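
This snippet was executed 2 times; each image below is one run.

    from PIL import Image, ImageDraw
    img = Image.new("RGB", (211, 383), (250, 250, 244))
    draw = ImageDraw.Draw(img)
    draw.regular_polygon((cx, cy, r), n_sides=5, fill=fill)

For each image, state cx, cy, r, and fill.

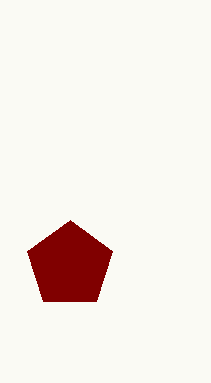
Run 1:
cx = 70
cy = 265
r = 45
fill = 'maroon'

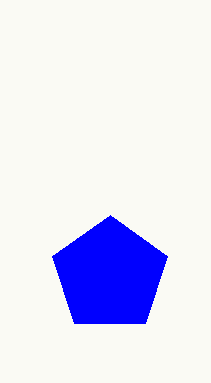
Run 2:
cx = 110; cy = 275; r = 60; fill = 'blue'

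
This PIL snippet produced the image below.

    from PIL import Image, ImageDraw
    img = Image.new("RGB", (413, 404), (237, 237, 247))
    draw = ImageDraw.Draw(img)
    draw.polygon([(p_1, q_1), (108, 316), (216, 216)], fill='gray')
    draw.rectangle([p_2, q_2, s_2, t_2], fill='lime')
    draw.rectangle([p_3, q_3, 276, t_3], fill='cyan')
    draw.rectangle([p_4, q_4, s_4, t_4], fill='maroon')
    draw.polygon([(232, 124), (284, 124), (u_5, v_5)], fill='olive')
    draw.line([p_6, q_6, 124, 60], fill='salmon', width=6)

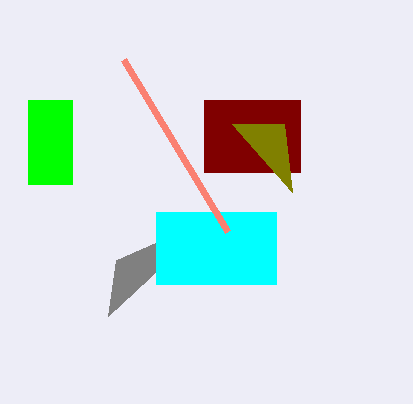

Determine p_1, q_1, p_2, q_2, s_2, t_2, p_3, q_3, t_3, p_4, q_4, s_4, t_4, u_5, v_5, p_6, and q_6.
p_1 = 116; q_1 = 260; p_2 = 28; q_2 = 100; s_2 = 72; t_2 = 184; p_3 = 156; q_3 = 212; t_3 = 284; p_4 = 204; q_4 = 100; s_4 = 300; t_4 = 172; u_5 = 292; v_5 = 192; p_6 = 228; q_6 = 232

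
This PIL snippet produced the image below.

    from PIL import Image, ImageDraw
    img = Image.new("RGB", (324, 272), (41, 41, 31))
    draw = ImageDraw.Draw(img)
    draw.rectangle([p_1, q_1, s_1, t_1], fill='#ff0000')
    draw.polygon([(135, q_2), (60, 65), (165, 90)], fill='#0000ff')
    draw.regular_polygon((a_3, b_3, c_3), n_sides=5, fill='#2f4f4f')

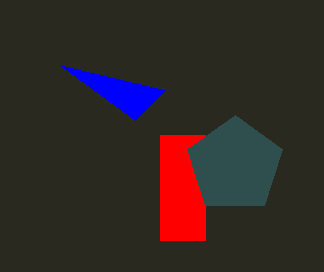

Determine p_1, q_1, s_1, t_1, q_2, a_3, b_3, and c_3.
p_1 = 160, q_1 = 135, s_1 = 205, t_1 = 240, q_2 = 120, a_3 = 235, b_3 = 165, c_3 = 50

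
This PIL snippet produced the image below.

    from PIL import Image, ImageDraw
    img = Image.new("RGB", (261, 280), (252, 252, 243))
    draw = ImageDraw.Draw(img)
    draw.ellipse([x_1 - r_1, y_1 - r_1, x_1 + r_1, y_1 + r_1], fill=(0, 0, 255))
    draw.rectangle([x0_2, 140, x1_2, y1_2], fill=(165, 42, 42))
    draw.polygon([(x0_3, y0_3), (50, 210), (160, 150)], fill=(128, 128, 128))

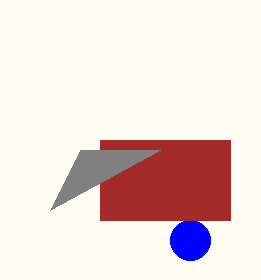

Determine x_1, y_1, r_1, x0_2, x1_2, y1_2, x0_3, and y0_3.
x_1 = 190
y_1 = 240
r_1 = 20
x0_2 = 100
x1_2 = 230
y1_2 = 220
x0_3 = 80
y0_3 = 150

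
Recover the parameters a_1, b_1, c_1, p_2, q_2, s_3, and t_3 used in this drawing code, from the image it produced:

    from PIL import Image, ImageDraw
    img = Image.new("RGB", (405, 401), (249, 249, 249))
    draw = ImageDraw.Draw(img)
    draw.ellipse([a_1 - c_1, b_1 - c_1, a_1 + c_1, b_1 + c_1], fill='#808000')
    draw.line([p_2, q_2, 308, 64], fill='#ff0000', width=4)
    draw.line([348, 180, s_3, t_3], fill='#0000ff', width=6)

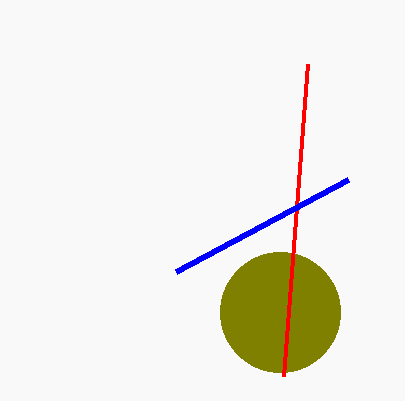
a_1 = 280, b_1 = 312, c_1 = 60, p_2 = 284, q_2 = 376, s_3 = 176, t_3 = 272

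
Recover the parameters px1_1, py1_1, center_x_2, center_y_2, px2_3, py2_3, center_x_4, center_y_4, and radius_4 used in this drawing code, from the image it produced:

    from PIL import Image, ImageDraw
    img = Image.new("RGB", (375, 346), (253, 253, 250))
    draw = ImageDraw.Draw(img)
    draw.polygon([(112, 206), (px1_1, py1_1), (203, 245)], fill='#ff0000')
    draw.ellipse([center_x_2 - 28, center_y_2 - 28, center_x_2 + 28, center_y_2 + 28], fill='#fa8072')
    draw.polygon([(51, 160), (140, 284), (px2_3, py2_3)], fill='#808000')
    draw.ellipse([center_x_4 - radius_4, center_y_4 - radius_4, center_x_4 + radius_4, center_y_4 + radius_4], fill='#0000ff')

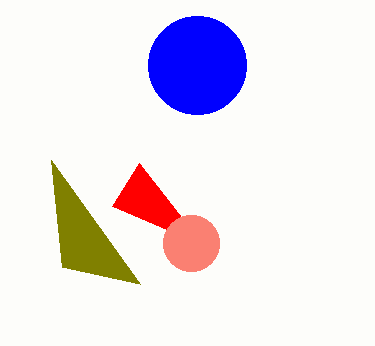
px1_1 = 139
py1_1 = 163
center_x_2 = 191
center_y_2 = 243
px2_3 = 62
py2_3 = 267
center_x_4 = 197
center_y_4 = 65
radius_4 = 49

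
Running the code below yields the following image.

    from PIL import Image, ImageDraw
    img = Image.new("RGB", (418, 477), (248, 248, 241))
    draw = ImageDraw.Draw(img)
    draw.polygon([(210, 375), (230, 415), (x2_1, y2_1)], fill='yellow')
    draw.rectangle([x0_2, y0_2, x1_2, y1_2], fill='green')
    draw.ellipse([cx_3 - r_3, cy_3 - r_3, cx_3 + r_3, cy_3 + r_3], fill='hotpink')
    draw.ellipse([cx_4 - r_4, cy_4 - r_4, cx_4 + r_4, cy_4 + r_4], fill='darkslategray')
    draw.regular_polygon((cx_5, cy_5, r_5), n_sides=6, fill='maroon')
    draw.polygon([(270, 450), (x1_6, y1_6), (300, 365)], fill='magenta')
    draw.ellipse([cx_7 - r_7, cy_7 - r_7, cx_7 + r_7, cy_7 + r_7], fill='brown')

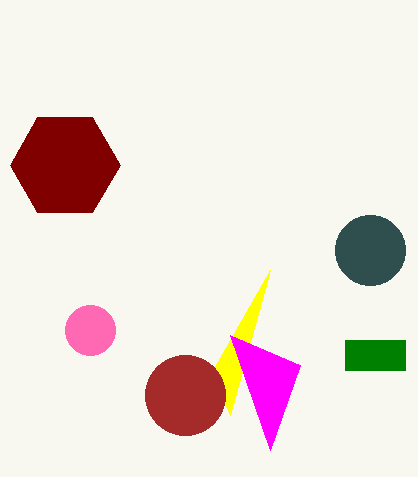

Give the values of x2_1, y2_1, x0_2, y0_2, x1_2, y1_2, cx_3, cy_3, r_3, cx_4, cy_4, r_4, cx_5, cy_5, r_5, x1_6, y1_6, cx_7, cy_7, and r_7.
x2_1 = 270, y2_1 = 270, x0_2 = 345, y0_2 = 340, x1_2 = 405, y1_2 = 370, cx_3 = 90, cy_3 = 330, r_3 = 25, cx_4 = 370, cy_4 = 250, r_4 = 35, cx_5 = 65, cy_5 = 165, r_5 = 55, x1_6 = 230, y1_6 = 335, cx_7 = 185, cy_7 = 395, r_7 = 40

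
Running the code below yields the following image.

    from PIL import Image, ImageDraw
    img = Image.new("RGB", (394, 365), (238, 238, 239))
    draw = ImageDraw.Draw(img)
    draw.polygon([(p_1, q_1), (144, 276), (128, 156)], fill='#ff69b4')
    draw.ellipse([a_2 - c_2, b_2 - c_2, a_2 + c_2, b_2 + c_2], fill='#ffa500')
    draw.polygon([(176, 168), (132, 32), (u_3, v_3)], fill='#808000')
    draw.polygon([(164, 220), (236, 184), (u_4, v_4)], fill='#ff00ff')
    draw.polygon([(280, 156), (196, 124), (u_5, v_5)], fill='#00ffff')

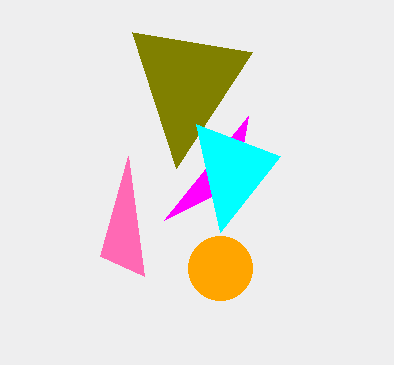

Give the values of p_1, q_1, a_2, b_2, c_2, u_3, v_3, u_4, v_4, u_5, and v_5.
p_1 = 100; q_1 = 256; a_2 = 220; b_2 = 268; c_2 = 32; u_3 = 252; v_3 = 52; u_4 = 248; v_4 = 116; u_5 = 220; v_5 = 232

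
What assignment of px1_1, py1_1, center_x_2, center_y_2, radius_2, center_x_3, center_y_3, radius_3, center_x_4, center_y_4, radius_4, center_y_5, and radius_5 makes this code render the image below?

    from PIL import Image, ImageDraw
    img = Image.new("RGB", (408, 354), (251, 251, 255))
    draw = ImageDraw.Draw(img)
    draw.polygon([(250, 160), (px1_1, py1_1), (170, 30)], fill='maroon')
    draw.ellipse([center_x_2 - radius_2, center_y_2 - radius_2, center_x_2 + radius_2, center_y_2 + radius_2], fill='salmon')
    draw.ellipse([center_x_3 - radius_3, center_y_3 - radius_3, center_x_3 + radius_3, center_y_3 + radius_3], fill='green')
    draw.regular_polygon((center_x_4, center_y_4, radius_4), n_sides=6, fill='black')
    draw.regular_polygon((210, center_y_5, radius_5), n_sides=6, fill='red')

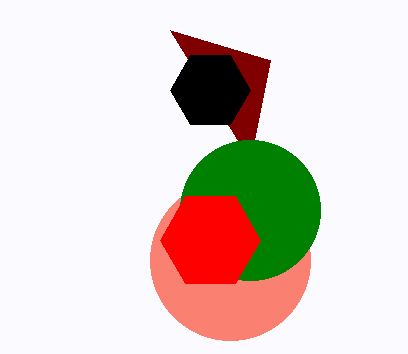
px1_1 = 270; py1_1 = 60; center_x_2 = 230; center_y_2 = 260; radius_2 = 80; center_x_3 = 250; center_y_3 = 210; radius_3 = 70; center_x_4 = 210; center_y_4 = 90; radius_4 = 40; center_y_5 = 240; radius_5 = 50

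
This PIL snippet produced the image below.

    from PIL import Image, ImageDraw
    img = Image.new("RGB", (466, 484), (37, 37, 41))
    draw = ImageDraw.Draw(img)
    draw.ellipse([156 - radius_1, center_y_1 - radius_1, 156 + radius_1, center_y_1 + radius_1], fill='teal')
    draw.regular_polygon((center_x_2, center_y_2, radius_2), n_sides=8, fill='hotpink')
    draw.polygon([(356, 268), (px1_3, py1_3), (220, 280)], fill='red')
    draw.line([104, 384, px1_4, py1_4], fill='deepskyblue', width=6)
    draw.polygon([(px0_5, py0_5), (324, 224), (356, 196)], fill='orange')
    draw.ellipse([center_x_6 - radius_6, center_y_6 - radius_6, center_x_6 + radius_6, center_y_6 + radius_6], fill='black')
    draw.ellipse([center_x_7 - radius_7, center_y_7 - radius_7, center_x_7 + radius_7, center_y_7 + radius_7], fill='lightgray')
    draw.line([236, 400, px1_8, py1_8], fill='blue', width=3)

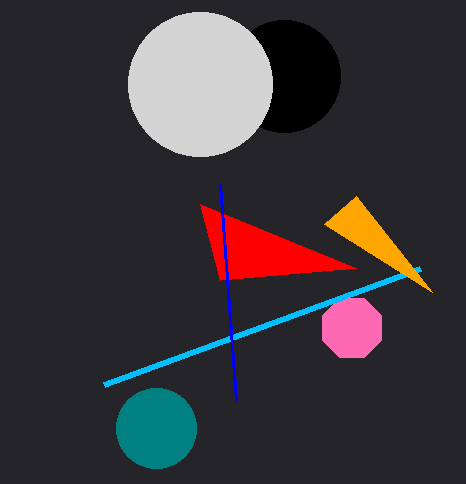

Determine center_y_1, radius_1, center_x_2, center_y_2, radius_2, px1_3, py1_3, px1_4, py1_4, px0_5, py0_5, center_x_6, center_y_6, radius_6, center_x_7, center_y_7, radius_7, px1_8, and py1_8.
center_y_1 = 428
radius_1 = 40
center_x_2 = 352
center_y_2 = 328
radius_2 = 32
px1_3 = 200
py1_3 = 204
px1_4 = 420
py1_4 = 268
px0_5 = 432
py0_5 = 292
center_x_6 = 284
center_y_6 = 76
radius_6 = 56
center_x_7 = 200
center_y_7 = 84
radius_7 = 72
px1_8 = 220
py1_8 = 184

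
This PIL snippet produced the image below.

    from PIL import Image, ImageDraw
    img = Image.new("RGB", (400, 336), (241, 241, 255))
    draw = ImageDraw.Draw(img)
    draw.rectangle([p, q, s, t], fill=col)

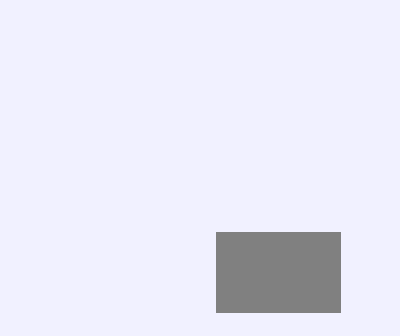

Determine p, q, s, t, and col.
p = 216
q = 232
s = 340
t = 312
col = 'gray'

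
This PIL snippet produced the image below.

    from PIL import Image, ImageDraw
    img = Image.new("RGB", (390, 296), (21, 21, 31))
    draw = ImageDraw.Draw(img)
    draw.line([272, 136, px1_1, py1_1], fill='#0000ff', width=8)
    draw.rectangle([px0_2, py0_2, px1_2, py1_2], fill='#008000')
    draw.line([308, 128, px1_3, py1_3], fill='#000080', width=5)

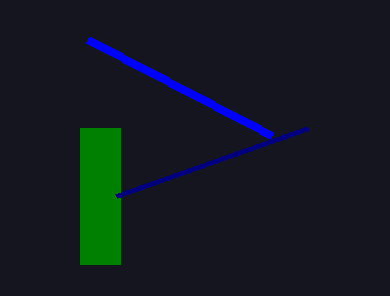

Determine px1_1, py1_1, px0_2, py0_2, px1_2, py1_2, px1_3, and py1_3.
px1_1 = 88, py1_1 = 40, px0_2 = 80, py0_2 = 128, px1_2 = 120, py1_2 = 264, px1_3 = 116, py1_3 = 196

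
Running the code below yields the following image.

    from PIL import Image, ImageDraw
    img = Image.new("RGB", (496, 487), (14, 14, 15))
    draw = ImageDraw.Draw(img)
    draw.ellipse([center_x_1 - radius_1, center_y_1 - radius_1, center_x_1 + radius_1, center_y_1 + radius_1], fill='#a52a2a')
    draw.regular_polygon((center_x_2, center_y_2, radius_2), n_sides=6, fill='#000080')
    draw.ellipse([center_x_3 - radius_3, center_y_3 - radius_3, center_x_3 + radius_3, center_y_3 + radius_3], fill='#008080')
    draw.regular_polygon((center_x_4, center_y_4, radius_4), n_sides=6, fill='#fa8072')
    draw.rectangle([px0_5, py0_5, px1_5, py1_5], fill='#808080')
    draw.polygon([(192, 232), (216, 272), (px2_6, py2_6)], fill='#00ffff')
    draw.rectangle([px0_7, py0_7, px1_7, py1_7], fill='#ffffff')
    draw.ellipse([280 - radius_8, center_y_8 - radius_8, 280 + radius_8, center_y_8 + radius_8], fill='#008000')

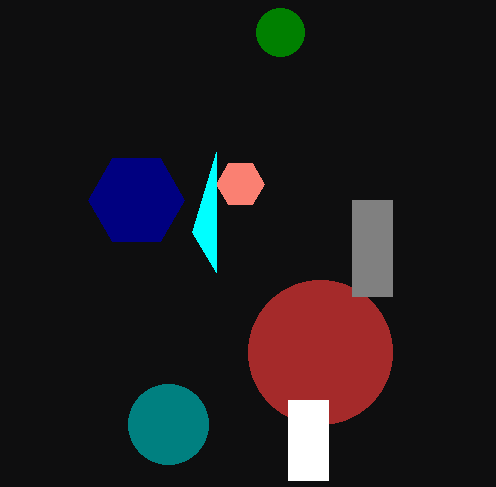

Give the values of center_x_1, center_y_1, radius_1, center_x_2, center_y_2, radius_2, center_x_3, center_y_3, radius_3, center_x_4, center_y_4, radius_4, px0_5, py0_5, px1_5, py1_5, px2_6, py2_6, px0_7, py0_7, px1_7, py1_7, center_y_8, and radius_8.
center_x_1 = 320
center_y_1 = 352
radius_1 = 72
center_x_2 = 136
center_y_2 = 200
radius_2 = 48
center_x_3 = 168
center_y_3 = 424
radius_3 = 40
center_x_4 = 240
center_y_4 = 184
radius_4 = 24
px0_5 = 352
py0_5 = 200
px1_5 = 392
py1_5 = 296
px2_6 = 216
py2_6 = 152
px0_7 = 288
py0_7 = 400
px1_7 = 328
py1_7 = 480
center_y_8 = 32
radius_8 = 24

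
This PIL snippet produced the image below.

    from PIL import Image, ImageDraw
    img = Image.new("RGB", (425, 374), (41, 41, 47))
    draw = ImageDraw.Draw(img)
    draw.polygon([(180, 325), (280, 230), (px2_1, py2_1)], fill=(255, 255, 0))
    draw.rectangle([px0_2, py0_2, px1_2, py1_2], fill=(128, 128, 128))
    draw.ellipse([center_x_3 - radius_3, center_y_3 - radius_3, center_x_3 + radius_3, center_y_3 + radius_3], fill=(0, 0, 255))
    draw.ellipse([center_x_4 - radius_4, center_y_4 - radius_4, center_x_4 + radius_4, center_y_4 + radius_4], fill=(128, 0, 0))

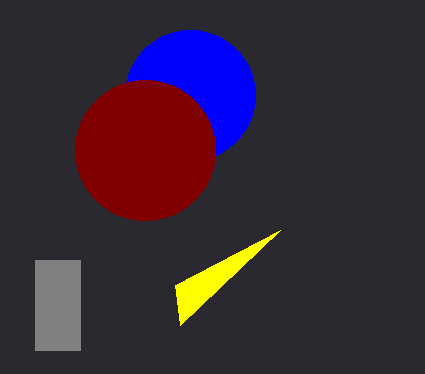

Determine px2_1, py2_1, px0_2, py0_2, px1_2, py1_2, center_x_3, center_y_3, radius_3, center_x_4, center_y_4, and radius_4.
px2_1 = 175; py2_1 = 285; px0_2 = 35; py0_2 = 260; px1_2 = 80; py1_2 = 350; center_x_3 = 190; center_y_3 = 95; radius_3 = 65; center_x_4 = 145; center_y_4 = 150; radius_4 = 70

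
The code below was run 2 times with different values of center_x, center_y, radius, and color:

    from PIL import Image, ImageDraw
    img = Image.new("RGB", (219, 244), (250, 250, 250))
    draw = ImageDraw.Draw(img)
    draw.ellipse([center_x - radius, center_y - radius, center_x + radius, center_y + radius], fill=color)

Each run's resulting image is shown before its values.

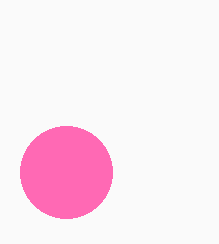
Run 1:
center_x = 66; center_y = 172; radius = 46; color = 'hotpink'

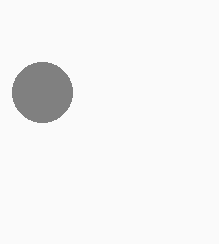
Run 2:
center_x = 42
center_y = 92
radius = 30
color = 'gray'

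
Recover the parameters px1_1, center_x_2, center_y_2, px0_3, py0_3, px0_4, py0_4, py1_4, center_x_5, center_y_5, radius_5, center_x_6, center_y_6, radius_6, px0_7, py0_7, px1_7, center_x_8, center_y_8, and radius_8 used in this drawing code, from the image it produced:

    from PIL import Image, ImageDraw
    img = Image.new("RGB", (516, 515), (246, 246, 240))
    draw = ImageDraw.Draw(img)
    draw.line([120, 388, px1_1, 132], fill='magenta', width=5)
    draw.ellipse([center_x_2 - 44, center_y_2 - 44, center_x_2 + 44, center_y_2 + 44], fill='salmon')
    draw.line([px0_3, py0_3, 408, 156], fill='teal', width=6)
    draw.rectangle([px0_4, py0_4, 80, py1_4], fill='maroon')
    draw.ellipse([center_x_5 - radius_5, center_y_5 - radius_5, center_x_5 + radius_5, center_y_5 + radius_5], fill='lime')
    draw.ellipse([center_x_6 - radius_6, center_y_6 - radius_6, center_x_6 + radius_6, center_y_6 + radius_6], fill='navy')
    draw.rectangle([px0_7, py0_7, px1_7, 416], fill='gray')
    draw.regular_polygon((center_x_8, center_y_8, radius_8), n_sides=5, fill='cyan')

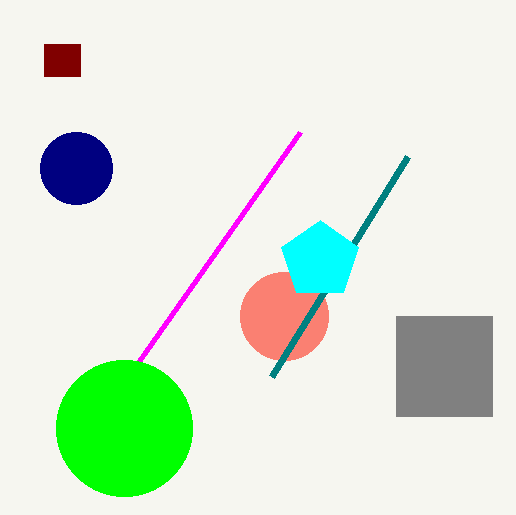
px1_1 = 300, center_x_2 = 284, center_y_2 = 316, px0_3 = 272, py0_3 = 376, px0_4 = 44, py0_4 = 44, py1_4 = 76, center_x_5 = 124, center_y_5 = 428, radius_5 = 68, center_x_6 = 76, center_y_6 = 168, radius_6 = 36, px0_7 = 396, py0_7 = 316, px1_7 = 492, center_x_8 = 320, center_y_8 = 260, radius_8 = 40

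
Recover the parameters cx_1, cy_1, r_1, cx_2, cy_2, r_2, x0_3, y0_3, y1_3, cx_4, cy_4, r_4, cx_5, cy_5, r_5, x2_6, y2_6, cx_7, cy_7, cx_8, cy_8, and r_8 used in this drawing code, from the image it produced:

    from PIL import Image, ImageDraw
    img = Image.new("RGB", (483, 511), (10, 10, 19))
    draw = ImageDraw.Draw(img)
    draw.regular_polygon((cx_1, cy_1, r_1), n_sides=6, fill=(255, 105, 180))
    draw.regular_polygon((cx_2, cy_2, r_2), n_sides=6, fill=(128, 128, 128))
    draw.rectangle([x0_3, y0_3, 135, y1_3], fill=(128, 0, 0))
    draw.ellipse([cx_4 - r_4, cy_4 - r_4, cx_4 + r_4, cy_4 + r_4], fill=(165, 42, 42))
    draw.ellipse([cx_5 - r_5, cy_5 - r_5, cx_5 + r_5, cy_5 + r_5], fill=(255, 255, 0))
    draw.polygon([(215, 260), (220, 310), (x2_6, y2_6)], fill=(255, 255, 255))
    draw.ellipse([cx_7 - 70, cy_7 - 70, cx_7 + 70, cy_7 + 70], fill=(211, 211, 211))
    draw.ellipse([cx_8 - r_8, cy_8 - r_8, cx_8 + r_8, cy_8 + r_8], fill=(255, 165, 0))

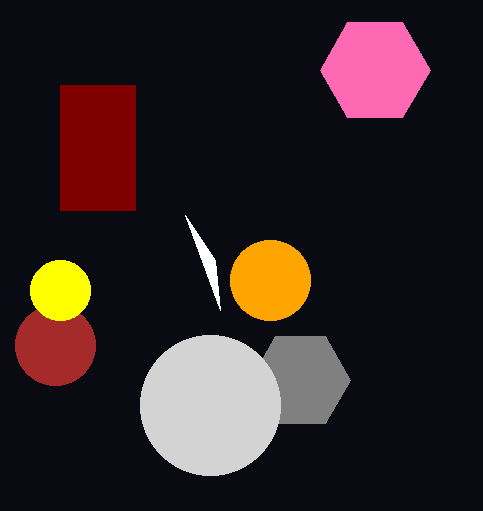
cx_1 = 375
cy_1 = 70
r_1 = 55
cx_2 = 300
cy_2 = 380
r_2 = 50
x0_3 = 60
y0_3 = 85
y1_3 = 210
cx_4 = 55
cy_4 = 345
r_4 = 40
cx_5 = 60
cy_5 = 290
r_5 = 30
x2_6 = 185
y2_6 = 215
cx_7 = 210
cy_7 = 405
cx_8 = 270
cy_8 = 280
r_8 = 40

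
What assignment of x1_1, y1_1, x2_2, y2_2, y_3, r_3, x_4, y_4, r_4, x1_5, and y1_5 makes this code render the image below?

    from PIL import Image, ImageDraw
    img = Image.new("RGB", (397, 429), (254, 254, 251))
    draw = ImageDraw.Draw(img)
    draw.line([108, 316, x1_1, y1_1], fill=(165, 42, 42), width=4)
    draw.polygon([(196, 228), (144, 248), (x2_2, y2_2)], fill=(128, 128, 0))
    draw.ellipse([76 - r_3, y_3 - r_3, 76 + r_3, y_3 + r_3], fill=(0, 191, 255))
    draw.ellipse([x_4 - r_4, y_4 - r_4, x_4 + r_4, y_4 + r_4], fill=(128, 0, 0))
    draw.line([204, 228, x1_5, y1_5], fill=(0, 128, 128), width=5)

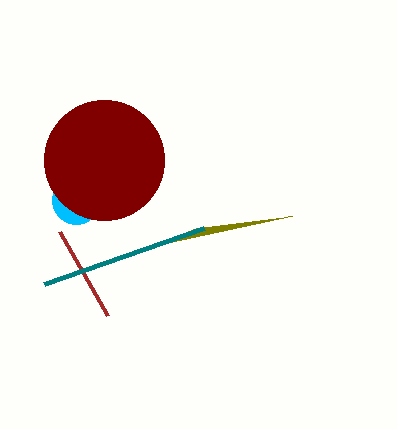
x1_1 = 60
y1_1 = 232
x2_2 = 292
y2_2 = 216
y_3 = 200
r_3 = 24
x_4 = 104
y_4 = 160
r_4 = 60
x1_5 = 44
y1_5 = 284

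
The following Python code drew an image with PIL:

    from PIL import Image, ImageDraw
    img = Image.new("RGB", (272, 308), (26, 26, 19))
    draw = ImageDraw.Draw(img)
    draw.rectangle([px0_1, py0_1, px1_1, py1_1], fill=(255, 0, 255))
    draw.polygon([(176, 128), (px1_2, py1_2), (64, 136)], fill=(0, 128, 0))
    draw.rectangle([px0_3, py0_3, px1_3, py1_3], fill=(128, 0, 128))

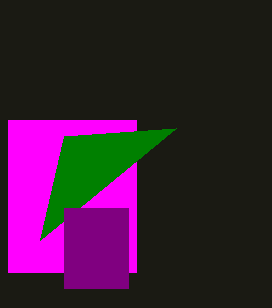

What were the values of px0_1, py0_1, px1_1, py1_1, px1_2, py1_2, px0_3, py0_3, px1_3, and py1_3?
px0_1 = 8; py0_1 = 120; px1_1 = 136; py1_1 = 272; px1_2 = 40; py1_2 = 240; px0_3 = 64; py0_3 = 208; px1_3 = 128; py1_3 = 288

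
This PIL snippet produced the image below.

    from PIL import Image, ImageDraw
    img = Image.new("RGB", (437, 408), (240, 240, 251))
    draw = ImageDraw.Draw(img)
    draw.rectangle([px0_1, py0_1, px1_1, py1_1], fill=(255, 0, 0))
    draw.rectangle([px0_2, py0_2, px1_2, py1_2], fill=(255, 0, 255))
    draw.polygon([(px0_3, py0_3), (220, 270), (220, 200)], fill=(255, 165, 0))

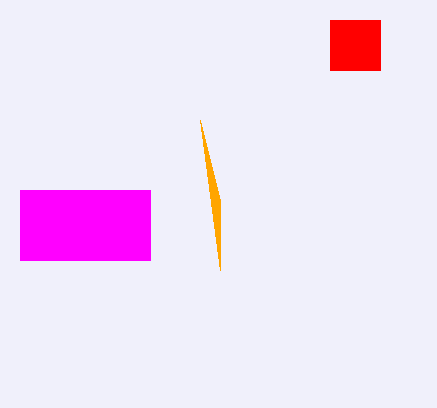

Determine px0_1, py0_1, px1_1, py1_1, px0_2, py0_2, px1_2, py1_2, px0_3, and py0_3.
px0_1 = 330; py0_1 = 20; px1_1 = 380; py1_1 = 70; px0_2 = 20; py0_2 = 190; px1_2 = 150; py1_2 = 260; px0_3 = 200; py0_3 = 120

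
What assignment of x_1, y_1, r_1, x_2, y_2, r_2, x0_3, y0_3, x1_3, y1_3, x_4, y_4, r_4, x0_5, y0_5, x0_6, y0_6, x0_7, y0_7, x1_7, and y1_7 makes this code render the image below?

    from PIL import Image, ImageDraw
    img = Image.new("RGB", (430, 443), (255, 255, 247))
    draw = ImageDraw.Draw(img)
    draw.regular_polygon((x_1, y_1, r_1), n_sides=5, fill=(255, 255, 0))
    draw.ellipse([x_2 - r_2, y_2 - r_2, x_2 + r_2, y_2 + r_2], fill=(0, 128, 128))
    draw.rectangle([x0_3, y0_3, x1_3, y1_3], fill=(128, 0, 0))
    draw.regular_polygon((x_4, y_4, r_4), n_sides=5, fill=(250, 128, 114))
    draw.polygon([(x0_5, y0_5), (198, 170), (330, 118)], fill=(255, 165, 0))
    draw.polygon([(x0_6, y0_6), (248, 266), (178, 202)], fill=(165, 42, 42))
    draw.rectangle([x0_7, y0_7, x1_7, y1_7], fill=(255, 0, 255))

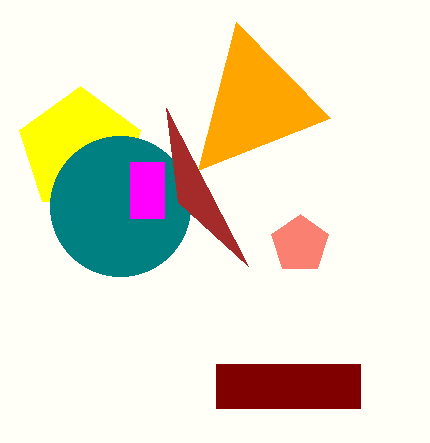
x_1 = 80; y_1 = 150; r_1 = 64; x_2 = 120; y_2 = 206; r_2 = 70; x0_3 = 216; y0_3 = 364; x1_3 = 360; y1_3 = 408; x_4 = 300; y_4 = 244; r_4 = 30; x0_5 = 236; y0_5 = 22; x0_6 = 166; y0_6 = 108; x0_7 = 130; y0_7 = 162; x1_7 = 164; y1_7 = 218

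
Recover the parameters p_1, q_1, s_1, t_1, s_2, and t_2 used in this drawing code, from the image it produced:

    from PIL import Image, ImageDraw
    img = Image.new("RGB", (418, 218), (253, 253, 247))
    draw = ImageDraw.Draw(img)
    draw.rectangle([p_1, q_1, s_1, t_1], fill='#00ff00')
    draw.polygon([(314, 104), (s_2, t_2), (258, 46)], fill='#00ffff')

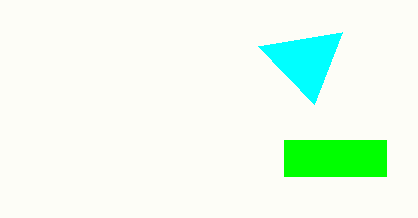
p_1 = 284; q_1 = 140; s_1 = 386; t_1 = 176; s_2 = 342; t_2 = 32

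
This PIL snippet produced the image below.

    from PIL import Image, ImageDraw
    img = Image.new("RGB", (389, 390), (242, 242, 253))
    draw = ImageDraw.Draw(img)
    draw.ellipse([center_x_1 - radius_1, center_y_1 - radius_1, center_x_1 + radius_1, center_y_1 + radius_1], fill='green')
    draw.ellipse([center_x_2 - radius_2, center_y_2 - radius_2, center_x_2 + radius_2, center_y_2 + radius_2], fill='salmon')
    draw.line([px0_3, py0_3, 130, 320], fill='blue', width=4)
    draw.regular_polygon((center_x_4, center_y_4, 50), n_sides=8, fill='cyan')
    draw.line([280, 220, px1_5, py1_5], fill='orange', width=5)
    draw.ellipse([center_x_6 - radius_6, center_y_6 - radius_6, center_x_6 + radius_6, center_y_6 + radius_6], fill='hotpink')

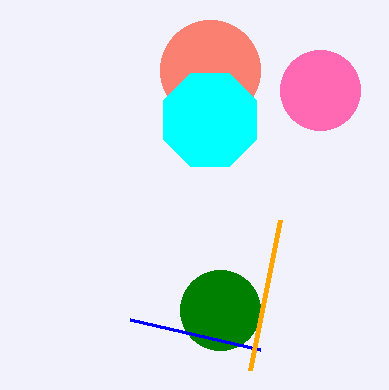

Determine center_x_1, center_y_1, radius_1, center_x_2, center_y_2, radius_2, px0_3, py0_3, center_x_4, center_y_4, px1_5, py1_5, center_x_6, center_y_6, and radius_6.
center_x_1 = 220, center_y_1 = 310, radius_1 = 40, center_x_2 = 210, center_y_2 = 70, radius_2 = 50, px0_3 = 260, py0_3 = 350, center_x_4 = 210, center_y_4 = 120, px1_5 = 250, py1_5 = 370, center_x_6 = 320, center_y_6 = 90, radius_6 = 40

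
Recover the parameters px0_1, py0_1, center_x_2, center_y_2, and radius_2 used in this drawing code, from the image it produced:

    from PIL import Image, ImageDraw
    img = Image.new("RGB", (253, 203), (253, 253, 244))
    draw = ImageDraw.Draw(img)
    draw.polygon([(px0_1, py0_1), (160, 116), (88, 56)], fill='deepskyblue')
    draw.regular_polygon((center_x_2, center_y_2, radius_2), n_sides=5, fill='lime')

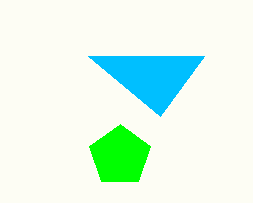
px0_1 = 204, py0_1 = 56, center_x_2 = 120, center_y_2 = 156, radius_2 = 32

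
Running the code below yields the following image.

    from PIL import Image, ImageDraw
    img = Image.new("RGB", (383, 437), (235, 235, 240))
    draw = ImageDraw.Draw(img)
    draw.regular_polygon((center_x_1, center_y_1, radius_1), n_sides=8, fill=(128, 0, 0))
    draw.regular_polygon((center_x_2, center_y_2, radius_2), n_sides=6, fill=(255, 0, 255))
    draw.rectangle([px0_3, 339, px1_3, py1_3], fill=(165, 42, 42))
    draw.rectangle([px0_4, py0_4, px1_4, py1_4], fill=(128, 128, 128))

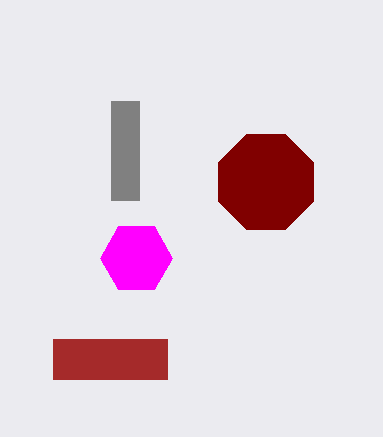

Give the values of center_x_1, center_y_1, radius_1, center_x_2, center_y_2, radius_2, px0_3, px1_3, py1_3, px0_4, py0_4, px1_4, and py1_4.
center_x_1 = 266, center_y_1 = 182, radius_1 = 51, center_x_2 = 136, center_y_2 = 258, radius_2 = 36, px0_3 = 53, px1_3 = 167, py1_3 = 379, px0_4 = 111, py0_4 = 101, px1_4 = 139, py1_4 = 200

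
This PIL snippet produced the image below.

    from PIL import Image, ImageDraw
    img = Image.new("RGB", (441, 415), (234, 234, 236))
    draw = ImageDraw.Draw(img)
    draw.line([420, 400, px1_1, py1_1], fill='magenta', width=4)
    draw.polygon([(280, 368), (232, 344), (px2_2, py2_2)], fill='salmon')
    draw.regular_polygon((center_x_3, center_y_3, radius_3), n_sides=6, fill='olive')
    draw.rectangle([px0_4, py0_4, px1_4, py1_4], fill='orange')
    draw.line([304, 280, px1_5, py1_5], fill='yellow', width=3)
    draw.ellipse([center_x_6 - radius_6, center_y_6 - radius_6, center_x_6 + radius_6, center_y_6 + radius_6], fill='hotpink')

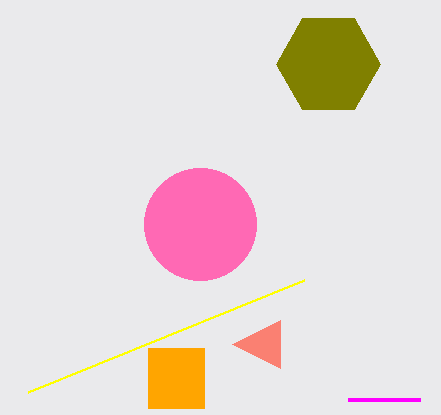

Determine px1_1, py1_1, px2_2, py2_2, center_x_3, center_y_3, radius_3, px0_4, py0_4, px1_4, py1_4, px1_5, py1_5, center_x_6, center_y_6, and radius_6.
px1_1 = 348; py1_1 = 400; px2_2 = 280; py2_2 = 320; center_x_3 = 328; center_y_3 = 64; radius_3 = 52; px0_4 = 148; py0_4 = 348; px1_4 = 204; py1_4 = 408; px1_5 = 28; py1_5 = 392; center_x_6 = 200; center_y_6 = 224; radius_6 = 56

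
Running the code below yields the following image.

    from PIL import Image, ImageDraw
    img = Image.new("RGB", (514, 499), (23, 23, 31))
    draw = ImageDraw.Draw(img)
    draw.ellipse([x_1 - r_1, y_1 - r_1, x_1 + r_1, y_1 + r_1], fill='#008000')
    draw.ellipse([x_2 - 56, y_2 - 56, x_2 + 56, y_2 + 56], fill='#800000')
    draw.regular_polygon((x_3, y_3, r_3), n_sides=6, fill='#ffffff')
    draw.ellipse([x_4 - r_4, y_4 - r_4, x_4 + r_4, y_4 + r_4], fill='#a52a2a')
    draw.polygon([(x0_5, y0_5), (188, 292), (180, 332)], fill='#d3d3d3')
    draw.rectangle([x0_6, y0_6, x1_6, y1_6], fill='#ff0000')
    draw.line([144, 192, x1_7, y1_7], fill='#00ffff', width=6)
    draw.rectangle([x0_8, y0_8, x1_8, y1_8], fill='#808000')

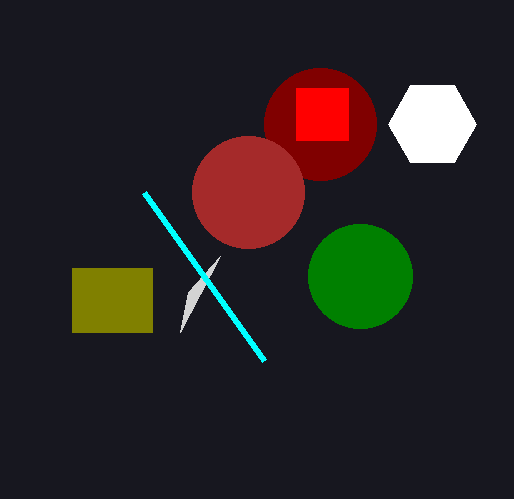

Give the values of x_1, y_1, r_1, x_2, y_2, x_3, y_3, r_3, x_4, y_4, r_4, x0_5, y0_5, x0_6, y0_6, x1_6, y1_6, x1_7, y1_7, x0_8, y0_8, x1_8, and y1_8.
x_1 = 360, y_1 = 276, r_1 = 52, x_2 = 320, y_2 = 124, x_3 = 432, y_3 = 124, r_3 = 44, x_4 = 248, y_4 = 192, r_4 = 56, x0_5 = 220, y0_5 = 256, x0_6 = 296, y0_6 = 88, x1_6 = 348, y1_6 = 140, x1_7 = 264, y1_7 = 360, x0_8 = 72, y0_8 = 268, x1_8 = 152, y1_8 = 332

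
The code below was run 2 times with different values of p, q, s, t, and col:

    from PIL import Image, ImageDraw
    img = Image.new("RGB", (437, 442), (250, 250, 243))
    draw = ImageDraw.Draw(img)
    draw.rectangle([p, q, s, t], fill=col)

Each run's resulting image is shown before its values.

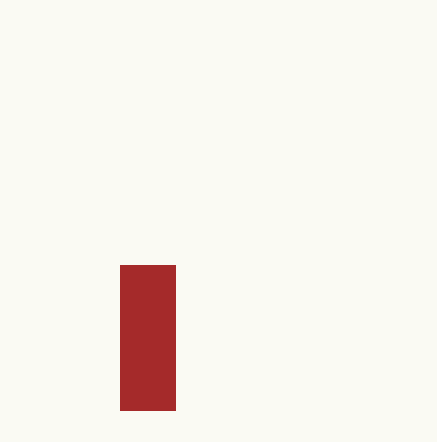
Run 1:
p = 120; q = 265; s = 175; t = 410; col = 'brown'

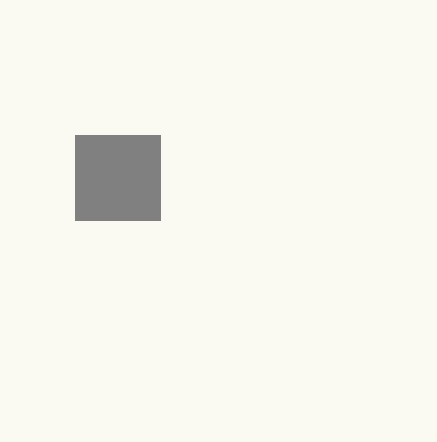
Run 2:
p = 75
q = 135
s = 160
t = 220
col = 'gray'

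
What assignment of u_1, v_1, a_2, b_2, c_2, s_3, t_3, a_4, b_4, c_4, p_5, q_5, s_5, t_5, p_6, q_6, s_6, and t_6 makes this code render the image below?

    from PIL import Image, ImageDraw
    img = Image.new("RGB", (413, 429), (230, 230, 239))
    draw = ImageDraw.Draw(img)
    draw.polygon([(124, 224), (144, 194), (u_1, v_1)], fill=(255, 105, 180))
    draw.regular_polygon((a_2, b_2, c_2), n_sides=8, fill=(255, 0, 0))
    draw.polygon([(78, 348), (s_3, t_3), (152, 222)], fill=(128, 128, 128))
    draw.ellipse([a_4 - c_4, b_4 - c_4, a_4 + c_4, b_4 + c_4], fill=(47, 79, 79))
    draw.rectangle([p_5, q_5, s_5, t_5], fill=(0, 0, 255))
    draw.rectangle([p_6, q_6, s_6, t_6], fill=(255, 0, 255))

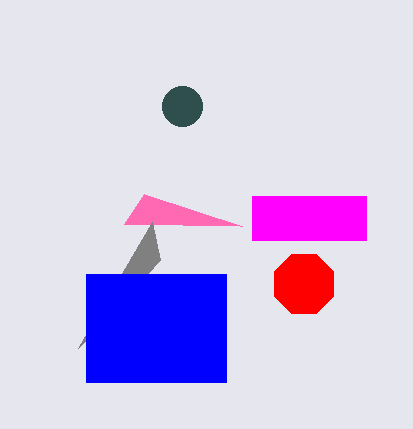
u_1 = 242, v_1 = 226, a_2 = 304, b_2 = 284, c_2 = 32, s_3 = 160, t_3 = 260, a_4 = 182, b_4 = 106, c_4 = 20, p_5 = 86, q_5 = 274, s_5 = 226, t_5 = 382, p_6 = 252, q_6 = 196, s_6 = 366, t_6 = 240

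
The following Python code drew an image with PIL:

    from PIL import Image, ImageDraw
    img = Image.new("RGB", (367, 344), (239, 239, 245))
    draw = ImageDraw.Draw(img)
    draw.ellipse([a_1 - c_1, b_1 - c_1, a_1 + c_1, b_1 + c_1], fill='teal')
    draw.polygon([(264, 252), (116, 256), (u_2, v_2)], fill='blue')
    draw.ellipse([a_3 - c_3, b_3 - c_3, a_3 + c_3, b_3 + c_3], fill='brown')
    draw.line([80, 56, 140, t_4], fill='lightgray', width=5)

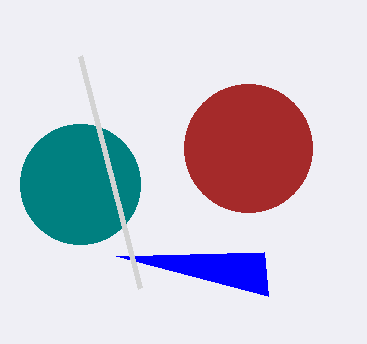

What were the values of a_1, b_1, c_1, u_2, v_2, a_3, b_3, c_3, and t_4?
a_1 = 80
b_1 = 184
c_1 = 60
u_2 = 268
v_2 = 296
a_3 = 248
b_3 = 148
c_3 = 64
t_4 = 288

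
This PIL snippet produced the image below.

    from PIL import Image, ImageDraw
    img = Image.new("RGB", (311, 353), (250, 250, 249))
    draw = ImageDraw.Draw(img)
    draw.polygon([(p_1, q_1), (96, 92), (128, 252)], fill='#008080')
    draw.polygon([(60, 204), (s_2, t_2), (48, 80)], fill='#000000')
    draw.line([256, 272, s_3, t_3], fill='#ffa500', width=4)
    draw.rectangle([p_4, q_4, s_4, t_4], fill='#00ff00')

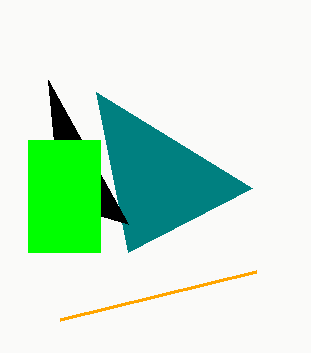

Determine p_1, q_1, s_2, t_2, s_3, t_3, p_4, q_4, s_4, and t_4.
p_1 = 252; q_1 = 188; s_2 = 128; t_2 = 224; s_3 = 60; t_3 = 320; p_4 = 28; q_4 = 140; s_4 = 100; t_4 = 252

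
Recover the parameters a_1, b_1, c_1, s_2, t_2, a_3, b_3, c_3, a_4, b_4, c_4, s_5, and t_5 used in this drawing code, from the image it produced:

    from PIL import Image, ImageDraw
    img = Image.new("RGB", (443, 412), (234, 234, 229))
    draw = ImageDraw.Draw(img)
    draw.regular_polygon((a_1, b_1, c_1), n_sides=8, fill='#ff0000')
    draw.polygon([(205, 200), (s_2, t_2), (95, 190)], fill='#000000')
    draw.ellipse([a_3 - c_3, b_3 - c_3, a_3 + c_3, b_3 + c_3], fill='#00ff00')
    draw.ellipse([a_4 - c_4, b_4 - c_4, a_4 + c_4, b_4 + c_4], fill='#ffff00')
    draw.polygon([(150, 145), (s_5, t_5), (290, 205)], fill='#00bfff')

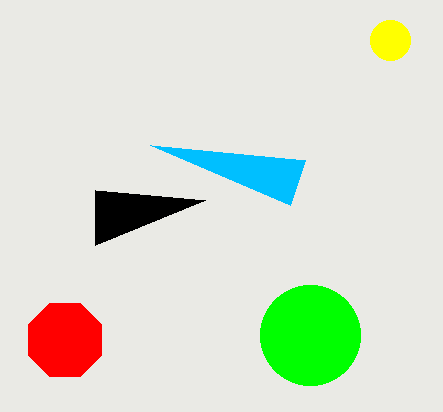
a_1 = 65, b_1 = 340, c_1 = 40, s_2 = 95, t_2 = 245, a_3 = 310, b_3 = 335, c_3 = 50, a_4 = 390, b_4 = 40, c_4 = 20, s_5 = 305, t_5 = 160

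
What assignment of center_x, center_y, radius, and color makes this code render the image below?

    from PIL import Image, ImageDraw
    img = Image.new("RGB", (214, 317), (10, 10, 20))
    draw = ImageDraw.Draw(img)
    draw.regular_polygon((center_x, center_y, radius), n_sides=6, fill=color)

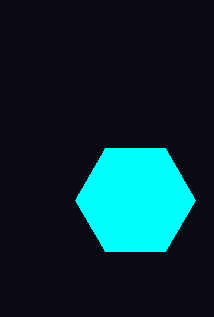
center_x = 135
center_y = 200
radius = 60
color = 'cyan'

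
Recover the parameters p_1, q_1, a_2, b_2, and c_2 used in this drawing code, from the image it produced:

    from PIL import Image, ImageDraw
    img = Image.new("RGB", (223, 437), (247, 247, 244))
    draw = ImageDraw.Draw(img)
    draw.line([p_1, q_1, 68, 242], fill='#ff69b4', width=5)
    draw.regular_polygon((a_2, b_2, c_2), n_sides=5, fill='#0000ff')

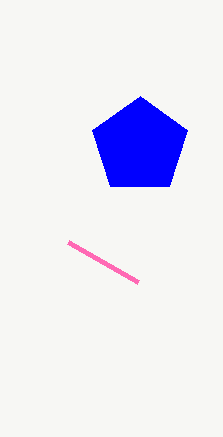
p_1 = 138; q_1 = 282; a_2 = 140; b_2 = 146; c_2 = 50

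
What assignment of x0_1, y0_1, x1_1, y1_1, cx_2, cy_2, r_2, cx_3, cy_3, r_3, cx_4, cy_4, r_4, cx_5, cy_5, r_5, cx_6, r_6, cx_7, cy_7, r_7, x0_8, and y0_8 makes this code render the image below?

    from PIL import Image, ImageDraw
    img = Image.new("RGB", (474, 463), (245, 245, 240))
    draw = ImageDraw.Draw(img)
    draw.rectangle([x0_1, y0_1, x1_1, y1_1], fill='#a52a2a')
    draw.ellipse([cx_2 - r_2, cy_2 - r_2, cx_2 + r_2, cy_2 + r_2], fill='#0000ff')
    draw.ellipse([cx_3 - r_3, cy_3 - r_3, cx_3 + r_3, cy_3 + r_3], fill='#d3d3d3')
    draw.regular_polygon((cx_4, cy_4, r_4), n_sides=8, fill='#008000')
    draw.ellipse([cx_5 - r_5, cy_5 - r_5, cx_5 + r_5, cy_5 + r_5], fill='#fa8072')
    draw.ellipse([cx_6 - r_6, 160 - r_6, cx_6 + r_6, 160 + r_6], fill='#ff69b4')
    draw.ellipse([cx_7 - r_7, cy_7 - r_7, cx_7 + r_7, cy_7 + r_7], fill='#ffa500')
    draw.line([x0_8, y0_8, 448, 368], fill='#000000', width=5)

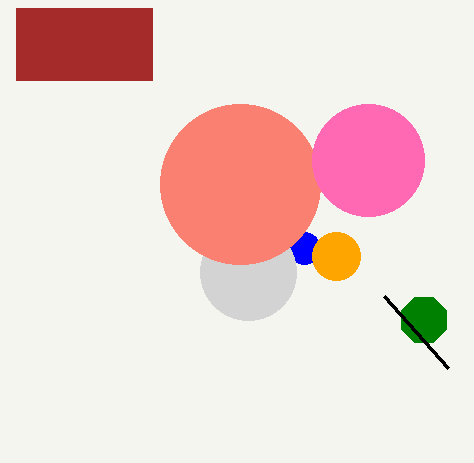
x0_1 = 16; y0_1 = 8; x1_1 = 152; y1_1 = 80; cx_2 = 304; cy_2 = 248; r_2 = 16; cx_3 = 248; cy_3 = 272; r_3 = 48; cx_4 = 424; cy_4 = 320; r_4 = 24; cx_5 = 240; cy_5 = 184; r_5 = 80; cx_6 = 368; r_6 = 56; cx_7 = 336; cy_7 = 256; r_7 = 24; x0_8 = 384; y0_8 = 296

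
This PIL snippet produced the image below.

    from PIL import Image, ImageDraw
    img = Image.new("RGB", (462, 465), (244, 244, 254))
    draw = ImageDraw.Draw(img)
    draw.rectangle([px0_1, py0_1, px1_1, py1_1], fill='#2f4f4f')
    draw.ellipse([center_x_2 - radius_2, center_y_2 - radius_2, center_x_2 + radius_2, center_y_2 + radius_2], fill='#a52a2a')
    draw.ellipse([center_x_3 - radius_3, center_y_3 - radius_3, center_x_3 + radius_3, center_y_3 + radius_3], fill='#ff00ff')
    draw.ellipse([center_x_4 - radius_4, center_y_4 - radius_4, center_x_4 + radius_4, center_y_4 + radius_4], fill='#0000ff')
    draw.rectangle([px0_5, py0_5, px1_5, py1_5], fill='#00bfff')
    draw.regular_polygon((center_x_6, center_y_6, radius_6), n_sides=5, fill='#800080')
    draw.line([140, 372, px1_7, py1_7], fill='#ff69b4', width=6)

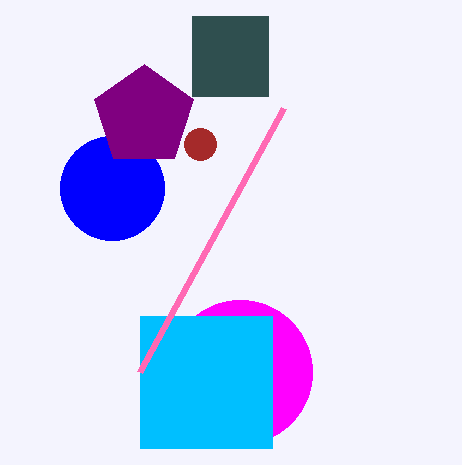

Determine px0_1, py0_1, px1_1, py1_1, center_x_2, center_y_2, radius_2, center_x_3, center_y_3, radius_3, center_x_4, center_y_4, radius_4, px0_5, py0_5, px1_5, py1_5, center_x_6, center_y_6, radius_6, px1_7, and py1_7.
px0_1 = 192
py0_1 = 16
px1_1 = 268
py1_1 = 96
center_x_2 = 200
center_y_2 = 144
radius_2 = 16
center_x_3 = 240
center_y_3 = 372
radius_3 = 72
center_x_4 = 112
center_y_4 = 188
radius_4 = 52
px0_5 = 140
py0_5 = 316
px1_5 = 272
py1_5 = 448
center_x_6 = 144
center_y_6 = 116
radius_6 = 52
px1_7 = 284
py1_7 = 108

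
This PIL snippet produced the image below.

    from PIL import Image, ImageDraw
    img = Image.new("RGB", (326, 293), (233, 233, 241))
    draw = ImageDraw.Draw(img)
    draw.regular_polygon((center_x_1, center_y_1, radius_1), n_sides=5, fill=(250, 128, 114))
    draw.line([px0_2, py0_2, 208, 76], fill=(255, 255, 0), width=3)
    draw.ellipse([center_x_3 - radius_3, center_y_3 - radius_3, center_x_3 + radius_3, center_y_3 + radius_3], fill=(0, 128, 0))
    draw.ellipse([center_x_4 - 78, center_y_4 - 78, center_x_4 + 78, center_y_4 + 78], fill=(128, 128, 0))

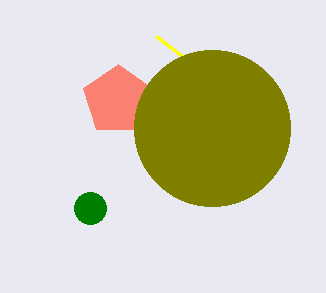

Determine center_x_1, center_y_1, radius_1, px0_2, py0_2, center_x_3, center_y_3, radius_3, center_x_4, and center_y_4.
center_x_1 = 118, center_y_1 = 100, radius_1 = 36, px0_2 = 156, py0_2 = 36, center_x_3 = 90, center_y_3 = 208, radius_3 = 16, center_x_4 = 212, center_y_4 = 128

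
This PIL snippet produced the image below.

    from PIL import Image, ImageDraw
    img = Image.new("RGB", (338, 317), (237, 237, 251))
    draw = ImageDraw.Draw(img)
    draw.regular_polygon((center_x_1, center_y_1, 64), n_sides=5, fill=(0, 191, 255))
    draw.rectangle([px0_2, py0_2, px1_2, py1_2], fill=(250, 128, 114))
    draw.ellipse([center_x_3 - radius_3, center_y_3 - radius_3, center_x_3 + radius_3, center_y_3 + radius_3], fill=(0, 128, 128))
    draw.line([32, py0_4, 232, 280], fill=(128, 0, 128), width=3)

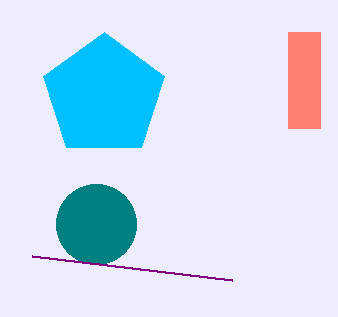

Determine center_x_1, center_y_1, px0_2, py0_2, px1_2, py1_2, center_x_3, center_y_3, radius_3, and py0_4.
center_x_1 = 104
center_y_1 = 96
px0_2 = 288
py0_2 = 32
px1_2 = 320
py1_2 = 128
center_x_3 = 96
center_y_3 = 224
radius_3 = 40
py0_4 = 256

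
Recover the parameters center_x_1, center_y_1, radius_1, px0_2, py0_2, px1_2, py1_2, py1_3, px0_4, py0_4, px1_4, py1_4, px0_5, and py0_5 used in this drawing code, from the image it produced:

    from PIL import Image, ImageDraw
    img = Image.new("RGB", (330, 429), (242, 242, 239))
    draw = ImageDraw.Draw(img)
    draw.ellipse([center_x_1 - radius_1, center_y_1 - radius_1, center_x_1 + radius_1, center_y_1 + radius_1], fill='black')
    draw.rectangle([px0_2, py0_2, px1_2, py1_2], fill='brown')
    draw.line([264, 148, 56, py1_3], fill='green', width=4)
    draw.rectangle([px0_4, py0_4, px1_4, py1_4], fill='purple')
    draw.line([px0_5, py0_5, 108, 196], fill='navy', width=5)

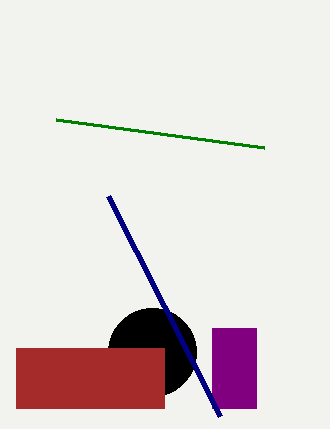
center_x_1 = 152
center_y_1 = 352
radius_1 = 44
px0_2 = 16
py0_2 = 348
px1_2 = 164
py1_2 = 408
py1_3 = 120
px0_4 = 212
py0_4 = 328
px1_4 = 256
py1_4 = 408
px0_5 = 220
py0_5 = 416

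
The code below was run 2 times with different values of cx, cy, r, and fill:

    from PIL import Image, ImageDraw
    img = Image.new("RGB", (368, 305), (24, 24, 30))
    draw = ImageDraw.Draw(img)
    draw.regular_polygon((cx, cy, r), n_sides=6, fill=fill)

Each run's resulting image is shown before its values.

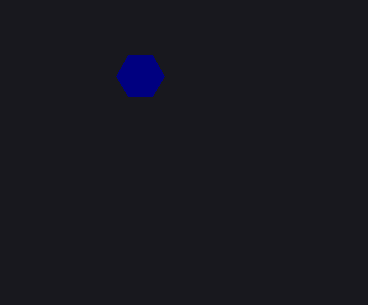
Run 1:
cx = 140; cy = 76; r = 24; fill = 'navy'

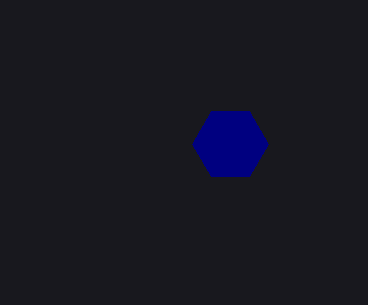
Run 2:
cx = 230, cy = 144, r = 38, fill = 'navy'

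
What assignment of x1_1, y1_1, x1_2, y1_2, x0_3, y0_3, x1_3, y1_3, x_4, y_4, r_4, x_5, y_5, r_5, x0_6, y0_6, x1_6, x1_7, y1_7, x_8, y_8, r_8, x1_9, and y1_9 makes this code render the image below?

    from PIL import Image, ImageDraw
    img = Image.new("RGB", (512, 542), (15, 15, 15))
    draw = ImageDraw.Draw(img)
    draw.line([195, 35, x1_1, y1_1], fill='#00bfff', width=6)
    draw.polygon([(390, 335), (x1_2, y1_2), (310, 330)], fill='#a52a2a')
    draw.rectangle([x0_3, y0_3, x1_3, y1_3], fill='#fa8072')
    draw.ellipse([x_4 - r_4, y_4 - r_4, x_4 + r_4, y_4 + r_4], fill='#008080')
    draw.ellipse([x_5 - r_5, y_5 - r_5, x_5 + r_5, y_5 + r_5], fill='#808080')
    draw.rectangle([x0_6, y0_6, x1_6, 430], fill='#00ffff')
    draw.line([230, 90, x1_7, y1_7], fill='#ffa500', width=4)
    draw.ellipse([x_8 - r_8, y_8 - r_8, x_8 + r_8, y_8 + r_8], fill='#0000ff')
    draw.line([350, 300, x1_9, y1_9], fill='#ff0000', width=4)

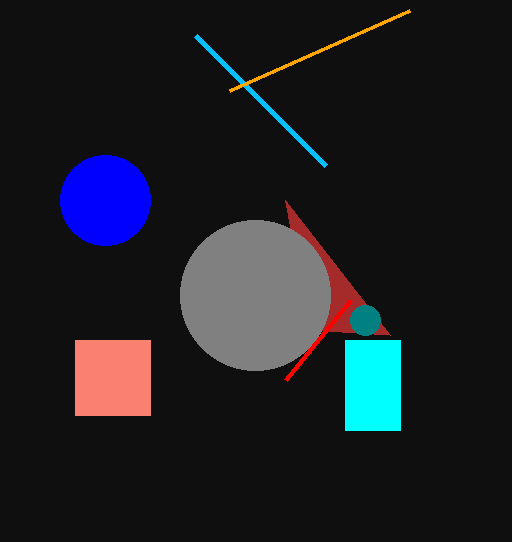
x1_1 = 325
y1_1 = 165
x1_2 = 285
y1_2 = 200
x0_3 = 75
y0_3 = 340
x1_3 = 150
y1_3 = 415
x_4 = 365
y_4 = 320
r_4 = 15
x_5 = 255
y_5 = 295
r_5 = 75
x0_6 = 345
y0_6 = 340
x1_6 = 400
x1_7 = 410
y1_7 = 10
x_8 = 105
y_8 = 200
r_8 = 45
x1_9 = 285
y1_9 = 380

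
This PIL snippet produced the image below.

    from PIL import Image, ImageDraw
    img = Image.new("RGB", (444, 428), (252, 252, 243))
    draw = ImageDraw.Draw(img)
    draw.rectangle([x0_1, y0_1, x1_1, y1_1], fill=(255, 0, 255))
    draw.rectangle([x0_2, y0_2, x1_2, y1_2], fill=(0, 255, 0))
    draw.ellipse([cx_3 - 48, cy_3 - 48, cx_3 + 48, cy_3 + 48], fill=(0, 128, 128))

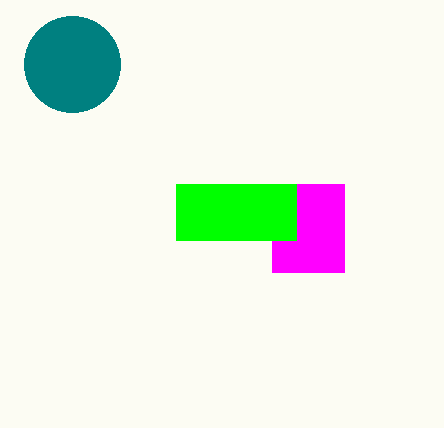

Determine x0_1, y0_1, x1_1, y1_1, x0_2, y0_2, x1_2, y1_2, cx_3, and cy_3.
x0_1 = 272
y0_1 = 184
x1_1 = 344
y1_1 = 272
x0_2 = 176
y0_2 = 184
x1_2 = 296
y1_2 = 240
cx_3 = 72
cy_3 = 64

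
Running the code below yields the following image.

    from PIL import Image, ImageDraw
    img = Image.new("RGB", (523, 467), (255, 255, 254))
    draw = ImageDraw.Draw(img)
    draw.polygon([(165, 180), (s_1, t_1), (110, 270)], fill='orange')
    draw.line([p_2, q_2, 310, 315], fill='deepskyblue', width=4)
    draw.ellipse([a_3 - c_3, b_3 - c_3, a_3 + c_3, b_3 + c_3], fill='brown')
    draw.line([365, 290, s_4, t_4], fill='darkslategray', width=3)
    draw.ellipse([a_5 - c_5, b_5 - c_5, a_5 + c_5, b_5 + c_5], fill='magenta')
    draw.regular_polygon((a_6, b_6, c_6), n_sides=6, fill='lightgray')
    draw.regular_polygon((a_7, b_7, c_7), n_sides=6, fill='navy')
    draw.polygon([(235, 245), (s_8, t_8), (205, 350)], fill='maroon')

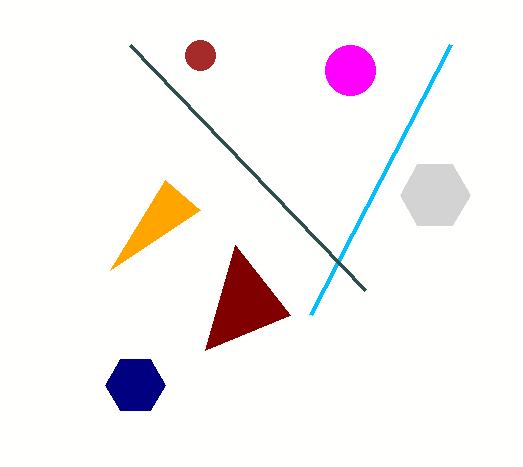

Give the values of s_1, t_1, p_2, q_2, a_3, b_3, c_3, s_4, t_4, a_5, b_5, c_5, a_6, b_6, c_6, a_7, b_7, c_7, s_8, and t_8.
s_1 = 200, t_1 = 210, p_2 = 450, q_2 = 45, a_3 = 200, b_3 = 55, c_3 = 15, s_4 = 130, t_4 = 45, a_5 = 350, b_5 = 70, c_5 = 25, a_6 = 435, b_6 = 195, c_6 = 35, a_7 = 135, b_7 = 385, c_7 = 30, s_8 = 290, t_8 = 315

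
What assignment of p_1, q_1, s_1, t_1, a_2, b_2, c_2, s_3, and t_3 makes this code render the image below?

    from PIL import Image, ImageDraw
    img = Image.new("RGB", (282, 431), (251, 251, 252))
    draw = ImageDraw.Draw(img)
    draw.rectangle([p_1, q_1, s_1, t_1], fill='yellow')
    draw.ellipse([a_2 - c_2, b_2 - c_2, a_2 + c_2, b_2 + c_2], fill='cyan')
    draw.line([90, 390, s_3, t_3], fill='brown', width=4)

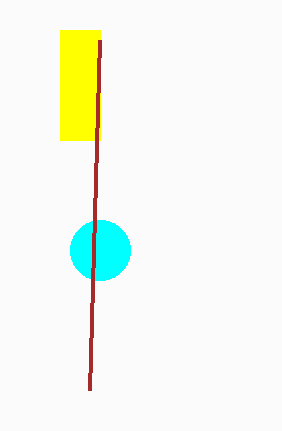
p_1 = 60, q_1 = 30, s_1 = 100, t_1 = 140, a_2 = 100, b_2 = 250, c_2 = 30, s_3 = 100, t_3 = 40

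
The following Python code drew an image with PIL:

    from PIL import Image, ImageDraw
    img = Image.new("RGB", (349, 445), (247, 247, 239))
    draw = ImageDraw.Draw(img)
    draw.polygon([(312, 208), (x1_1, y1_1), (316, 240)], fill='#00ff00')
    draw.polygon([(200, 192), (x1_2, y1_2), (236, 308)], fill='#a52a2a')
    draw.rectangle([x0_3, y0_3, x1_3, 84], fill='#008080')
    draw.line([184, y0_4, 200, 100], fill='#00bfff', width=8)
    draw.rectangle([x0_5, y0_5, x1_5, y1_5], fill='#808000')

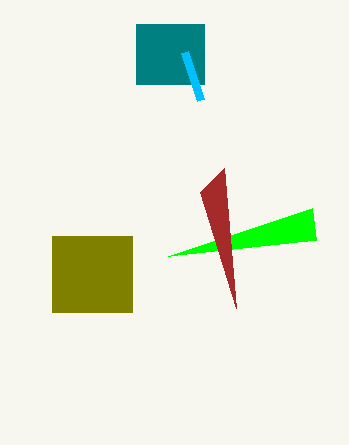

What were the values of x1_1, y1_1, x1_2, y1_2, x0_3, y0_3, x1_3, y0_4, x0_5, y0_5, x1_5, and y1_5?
x1_1 = 168, y1_1 = 256, x1_2 = 224, y1_2 = 168, x0_3 = 136, y0_3 = 24, x1_3 = 204, y0_4 = 52, x0_5 = 52, y0_5 = 236, x1_5 = 132, y1_5 = 312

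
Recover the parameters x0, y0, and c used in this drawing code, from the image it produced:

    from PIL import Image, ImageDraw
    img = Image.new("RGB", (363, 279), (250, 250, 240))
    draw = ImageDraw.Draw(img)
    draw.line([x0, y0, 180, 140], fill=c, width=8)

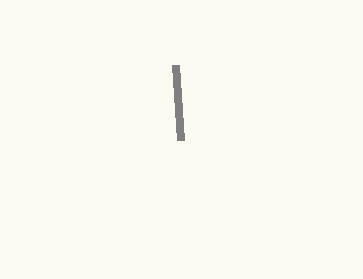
x0 = 175
y0 = 65
c = 'gray'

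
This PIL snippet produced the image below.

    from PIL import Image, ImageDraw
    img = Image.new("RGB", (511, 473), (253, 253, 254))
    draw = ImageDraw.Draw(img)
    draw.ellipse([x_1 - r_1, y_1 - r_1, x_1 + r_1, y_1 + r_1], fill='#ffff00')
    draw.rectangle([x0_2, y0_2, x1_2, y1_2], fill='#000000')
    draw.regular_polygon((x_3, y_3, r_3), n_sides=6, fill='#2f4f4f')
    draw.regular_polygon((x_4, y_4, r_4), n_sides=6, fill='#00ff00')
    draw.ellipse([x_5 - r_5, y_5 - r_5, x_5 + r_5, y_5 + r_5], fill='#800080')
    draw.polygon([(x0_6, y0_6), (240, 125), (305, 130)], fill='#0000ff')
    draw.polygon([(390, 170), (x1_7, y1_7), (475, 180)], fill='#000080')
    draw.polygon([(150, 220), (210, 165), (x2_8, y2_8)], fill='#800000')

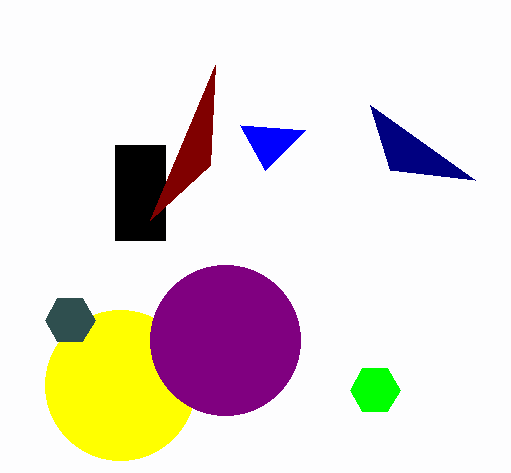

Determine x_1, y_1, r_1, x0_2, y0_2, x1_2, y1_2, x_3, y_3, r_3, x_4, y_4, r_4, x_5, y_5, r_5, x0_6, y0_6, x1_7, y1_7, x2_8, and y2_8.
x_1 = 120; y_1 = 385; r_1 = 75; x0_2 = 115; y0_2 = 145; x1_2 = 165; y1_2 = 240; x_3 = 70; y_3 = 320; r_3 = 25; x_4 = 375; y_4 = 390; r_4 = 25; x_5 = 225; y_5 = 340; r_5 = 75; x0_6 = 265; y0_6 = 170; x1_7 = 370; y1_7 = 105; x2_8 = 215; y2_8 = 65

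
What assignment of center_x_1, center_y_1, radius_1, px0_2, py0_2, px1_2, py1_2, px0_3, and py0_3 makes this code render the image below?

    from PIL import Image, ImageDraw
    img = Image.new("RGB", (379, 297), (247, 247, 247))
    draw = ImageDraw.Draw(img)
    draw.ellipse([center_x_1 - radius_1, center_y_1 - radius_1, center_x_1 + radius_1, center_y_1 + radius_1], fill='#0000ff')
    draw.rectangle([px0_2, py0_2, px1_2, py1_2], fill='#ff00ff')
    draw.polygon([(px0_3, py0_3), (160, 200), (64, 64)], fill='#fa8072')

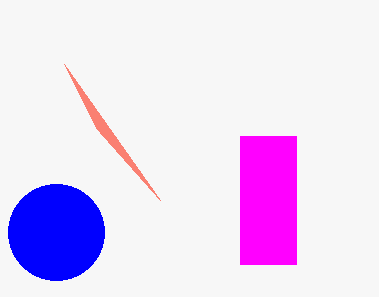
center_x_1 = 56
center_y_1 = 232
radius_1 = 48
px0_2 = 240
py0_2 = 136
px1_2 = 296
py1_2 = 264
px0_3 = 96
py0_3 = 128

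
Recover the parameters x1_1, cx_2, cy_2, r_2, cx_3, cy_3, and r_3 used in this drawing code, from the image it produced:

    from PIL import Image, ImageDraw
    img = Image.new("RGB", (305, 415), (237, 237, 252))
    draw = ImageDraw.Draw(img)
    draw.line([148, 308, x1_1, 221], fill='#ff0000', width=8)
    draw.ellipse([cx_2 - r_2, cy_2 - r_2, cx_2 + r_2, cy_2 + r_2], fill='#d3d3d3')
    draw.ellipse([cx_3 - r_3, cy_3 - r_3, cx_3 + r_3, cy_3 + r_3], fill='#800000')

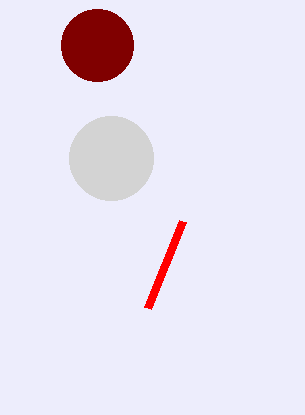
x1_1 = 183, cx_2 = 111, cy_2 = 158, r_2 = 42, cx_3 = 97, cy_3 = 45, r_3 = 36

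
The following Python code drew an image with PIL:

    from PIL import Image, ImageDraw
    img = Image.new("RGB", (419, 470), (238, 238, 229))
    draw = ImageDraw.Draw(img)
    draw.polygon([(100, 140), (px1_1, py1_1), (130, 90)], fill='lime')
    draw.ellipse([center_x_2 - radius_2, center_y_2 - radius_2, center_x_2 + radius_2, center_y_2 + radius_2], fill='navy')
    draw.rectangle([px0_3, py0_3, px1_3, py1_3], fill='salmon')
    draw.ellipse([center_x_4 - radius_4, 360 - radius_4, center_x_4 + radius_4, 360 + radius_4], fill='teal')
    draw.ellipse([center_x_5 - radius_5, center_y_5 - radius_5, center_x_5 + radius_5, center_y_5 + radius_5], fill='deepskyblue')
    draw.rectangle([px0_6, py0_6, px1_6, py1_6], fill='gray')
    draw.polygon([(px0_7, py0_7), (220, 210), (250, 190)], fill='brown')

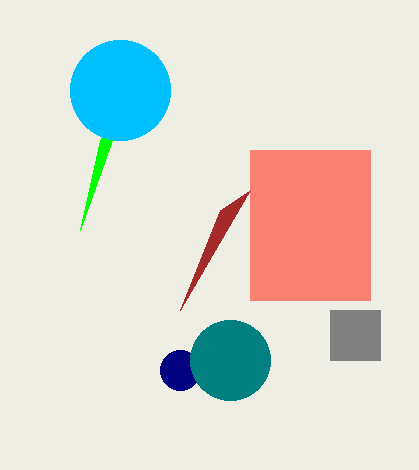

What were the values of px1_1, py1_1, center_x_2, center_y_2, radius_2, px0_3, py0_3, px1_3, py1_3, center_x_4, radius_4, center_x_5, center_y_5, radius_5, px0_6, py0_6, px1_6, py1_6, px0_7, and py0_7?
px1_1 = 80; py1_1 = 230; center_x_2 = 180; center_y_2 = 370; radius_2 = 20; px0_3 = 250; py0_3 = 150; px1_3 = 370; py1_3 = 300; center_x_4 = 230; radius_4 = 40; center_x_5 = 120; center_y_5 = 90; radius_5 = 50; px0_6 = 330; py0_6 = 310; px1_6 = 380; py1_6 = 360; px0_7 = 180; py0_7 = 310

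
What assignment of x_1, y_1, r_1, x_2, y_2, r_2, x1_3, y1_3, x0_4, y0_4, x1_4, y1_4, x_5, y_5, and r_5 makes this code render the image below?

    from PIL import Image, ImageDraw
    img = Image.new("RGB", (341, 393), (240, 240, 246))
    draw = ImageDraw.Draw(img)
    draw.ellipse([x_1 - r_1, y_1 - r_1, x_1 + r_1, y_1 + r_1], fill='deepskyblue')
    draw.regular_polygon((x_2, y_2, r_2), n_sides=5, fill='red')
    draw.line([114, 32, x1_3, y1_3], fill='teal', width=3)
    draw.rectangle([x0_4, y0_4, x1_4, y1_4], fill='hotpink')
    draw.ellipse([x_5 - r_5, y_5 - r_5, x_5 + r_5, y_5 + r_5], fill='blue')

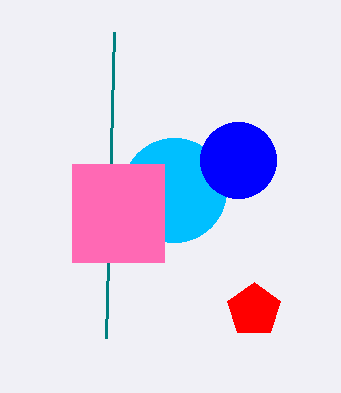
x_1 = 174, y_1 = 190, r_1 = 52, x_2 = 254, y_2 = 310, r_2 = 28, x1_3 = 106, y1_3 = 338, x0_4 = 72, y0_4 = 164, x1_4 = 164, y1_4 = 262, x_5 = 238, y_5 = 160, r_5 = 38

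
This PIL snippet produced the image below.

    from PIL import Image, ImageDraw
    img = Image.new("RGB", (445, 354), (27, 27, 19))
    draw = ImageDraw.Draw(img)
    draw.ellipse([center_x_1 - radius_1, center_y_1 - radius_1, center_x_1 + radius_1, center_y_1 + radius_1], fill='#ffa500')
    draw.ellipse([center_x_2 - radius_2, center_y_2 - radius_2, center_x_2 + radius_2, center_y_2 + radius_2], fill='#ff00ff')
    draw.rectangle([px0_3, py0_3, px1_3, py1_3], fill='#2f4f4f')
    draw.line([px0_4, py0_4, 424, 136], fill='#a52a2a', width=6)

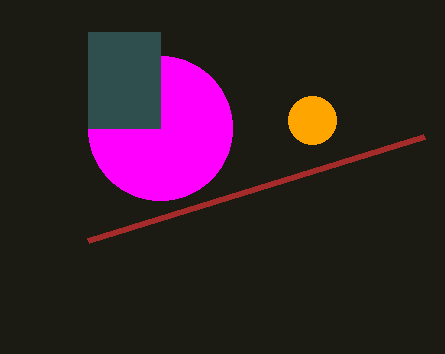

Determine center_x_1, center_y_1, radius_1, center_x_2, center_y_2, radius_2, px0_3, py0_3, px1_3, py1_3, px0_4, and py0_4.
center_x_1 = 312; center_y_1 = 120; radius_1 = 24; center_x_2 = 160; center_y_2 = 128; radius_2 = 72; px0_3 = 88; py0_3 = 32; px1_3 = 160; py1_3 = 128; px0_4 = 88; py0_4 = 240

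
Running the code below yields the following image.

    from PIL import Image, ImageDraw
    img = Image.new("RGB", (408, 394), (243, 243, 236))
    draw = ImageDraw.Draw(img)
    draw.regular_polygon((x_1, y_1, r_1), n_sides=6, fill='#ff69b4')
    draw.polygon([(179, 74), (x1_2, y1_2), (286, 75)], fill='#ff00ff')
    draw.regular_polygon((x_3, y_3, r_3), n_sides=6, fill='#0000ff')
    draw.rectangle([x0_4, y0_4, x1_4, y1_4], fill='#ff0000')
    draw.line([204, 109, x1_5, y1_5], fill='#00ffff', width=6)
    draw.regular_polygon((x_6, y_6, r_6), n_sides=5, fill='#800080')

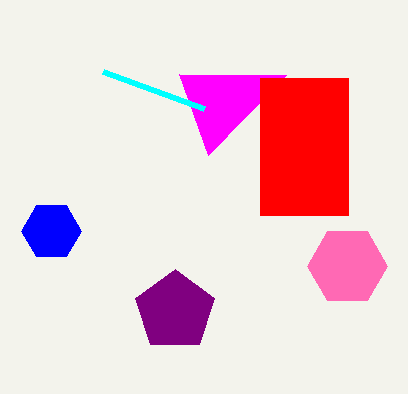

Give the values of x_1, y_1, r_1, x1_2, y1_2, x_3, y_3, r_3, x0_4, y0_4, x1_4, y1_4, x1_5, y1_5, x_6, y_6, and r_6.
x_1 = 347; y_1 = 266; r_1 = 40; x1_2 = 208; y1_2 = 155; x_3 = 51; y_3 = 231; r_3 = 30; x0_4 = 260; y0_4 = 78; x1_4 = 348; y1_4 = 215; x1_5 = 103; y1_5 = 72; x_6 = 175; y_6 = 311; r_6 = 42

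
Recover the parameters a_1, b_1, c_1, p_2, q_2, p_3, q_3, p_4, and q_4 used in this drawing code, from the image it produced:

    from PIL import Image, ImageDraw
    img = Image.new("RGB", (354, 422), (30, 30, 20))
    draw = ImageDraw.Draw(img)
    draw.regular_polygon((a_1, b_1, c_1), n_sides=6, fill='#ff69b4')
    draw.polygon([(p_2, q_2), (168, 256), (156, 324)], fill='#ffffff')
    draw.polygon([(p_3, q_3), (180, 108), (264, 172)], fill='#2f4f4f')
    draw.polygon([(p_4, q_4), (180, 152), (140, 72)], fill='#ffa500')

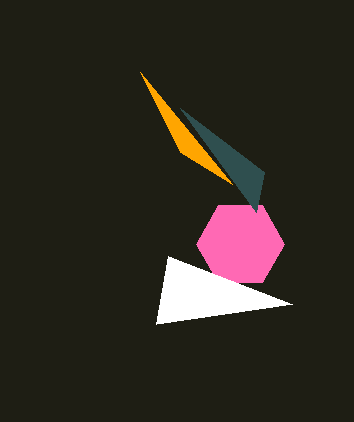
a_1 = 240
b_1 = 244
c_1 = 44
p_2 = 292
q_2 = 304
p_3 = 256
q_3 = 212
p_4 = 232
q_4 = 184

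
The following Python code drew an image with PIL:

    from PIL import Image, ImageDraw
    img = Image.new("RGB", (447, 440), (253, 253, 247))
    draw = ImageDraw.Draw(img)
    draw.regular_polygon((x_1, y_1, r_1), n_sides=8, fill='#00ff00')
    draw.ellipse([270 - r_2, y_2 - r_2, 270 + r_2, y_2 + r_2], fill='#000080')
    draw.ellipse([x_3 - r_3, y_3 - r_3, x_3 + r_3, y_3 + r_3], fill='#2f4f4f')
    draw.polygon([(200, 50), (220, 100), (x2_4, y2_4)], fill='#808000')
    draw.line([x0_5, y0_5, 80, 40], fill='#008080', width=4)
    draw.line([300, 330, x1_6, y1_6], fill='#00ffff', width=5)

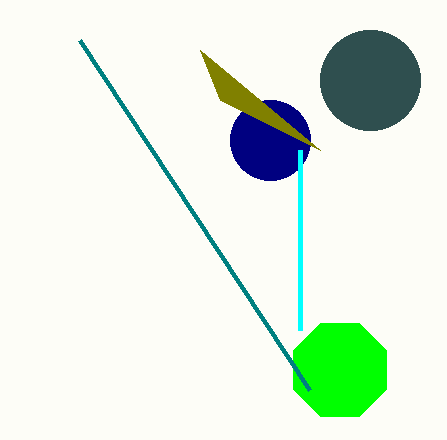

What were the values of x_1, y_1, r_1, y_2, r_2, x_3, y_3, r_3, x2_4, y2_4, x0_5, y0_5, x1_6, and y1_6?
x_1 = 340
y_1 = 370
r_1 = 50
y_2 = 140
r_2 = 40
x_3 = 370
y_3 = 80
r_3 = 50
x2_4 = 320
y2_4 = 150
x0_5 = 310
y0_5 = 390
x1_6 = 300
y1_6 = 150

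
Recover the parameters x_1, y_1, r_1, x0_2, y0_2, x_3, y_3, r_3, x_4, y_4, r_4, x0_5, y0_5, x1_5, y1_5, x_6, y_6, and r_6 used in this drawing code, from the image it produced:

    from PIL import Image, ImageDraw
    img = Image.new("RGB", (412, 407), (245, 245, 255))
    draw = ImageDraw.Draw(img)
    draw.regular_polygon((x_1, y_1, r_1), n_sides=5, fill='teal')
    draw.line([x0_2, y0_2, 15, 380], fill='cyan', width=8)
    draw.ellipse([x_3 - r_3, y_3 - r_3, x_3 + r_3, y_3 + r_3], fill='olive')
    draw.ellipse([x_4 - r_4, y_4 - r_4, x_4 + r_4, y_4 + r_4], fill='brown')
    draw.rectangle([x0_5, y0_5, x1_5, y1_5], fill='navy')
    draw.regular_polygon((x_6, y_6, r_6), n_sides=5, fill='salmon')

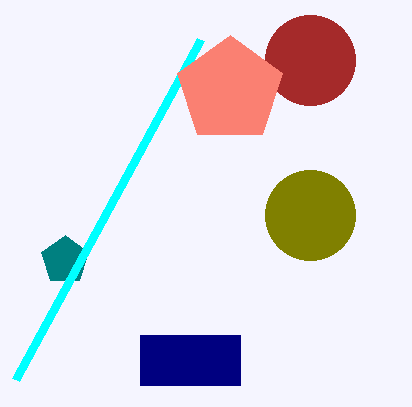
x_1 = 65
y_1 = 260
r_1 = 25
x0_2 = 200
y0_2 = 40
x_3 = 310
y_3 = 215
r_3 = 45
x_4 = 310
y_4 = 60
r_4 = 45
x0_5 = 140
y0_5 = 335
x1_5 = 240
y1_5 = 385
x_6 = 230
y_6 = 90
r_6 = 55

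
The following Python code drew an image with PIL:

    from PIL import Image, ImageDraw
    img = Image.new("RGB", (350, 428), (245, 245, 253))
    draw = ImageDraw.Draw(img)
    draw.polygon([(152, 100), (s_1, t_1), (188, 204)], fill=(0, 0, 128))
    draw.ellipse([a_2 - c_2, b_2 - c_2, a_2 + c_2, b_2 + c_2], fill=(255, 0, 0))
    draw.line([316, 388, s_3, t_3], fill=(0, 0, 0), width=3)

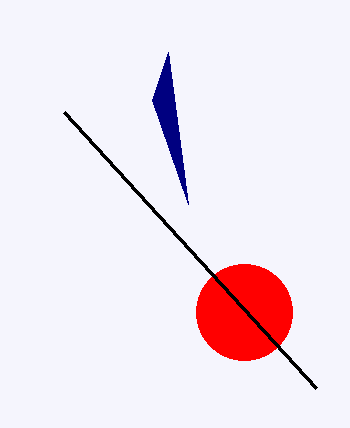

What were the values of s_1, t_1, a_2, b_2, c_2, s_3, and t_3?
s_1 = 168
t_1 = 52
a_2 = 244
b_2 = 312
c_2 = 48
s_3 = 64
t_3 = 112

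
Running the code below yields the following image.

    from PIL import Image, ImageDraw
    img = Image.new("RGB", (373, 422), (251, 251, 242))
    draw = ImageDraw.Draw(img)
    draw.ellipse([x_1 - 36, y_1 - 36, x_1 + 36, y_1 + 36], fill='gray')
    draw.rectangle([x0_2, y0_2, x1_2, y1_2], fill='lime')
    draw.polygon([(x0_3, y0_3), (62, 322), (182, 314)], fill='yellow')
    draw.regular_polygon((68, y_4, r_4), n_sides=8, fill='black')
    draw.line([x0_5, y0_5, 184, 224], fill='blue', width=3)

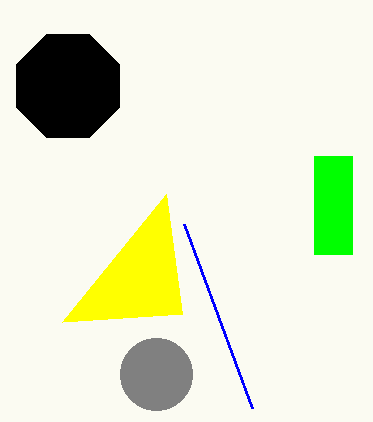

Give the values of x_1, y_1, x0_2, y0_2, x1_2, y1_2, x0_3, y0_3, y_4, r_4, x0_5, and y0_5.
x_1 = 156
y_1 = 374
x0_2 = 314
y0_2 = 156
x1_2 = 352
y1_2 = 254
x0_3 = 166
y0_3 = 194
y_4 = 86
r_4 = 56
x0_5 = 252
y0_5 = 408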